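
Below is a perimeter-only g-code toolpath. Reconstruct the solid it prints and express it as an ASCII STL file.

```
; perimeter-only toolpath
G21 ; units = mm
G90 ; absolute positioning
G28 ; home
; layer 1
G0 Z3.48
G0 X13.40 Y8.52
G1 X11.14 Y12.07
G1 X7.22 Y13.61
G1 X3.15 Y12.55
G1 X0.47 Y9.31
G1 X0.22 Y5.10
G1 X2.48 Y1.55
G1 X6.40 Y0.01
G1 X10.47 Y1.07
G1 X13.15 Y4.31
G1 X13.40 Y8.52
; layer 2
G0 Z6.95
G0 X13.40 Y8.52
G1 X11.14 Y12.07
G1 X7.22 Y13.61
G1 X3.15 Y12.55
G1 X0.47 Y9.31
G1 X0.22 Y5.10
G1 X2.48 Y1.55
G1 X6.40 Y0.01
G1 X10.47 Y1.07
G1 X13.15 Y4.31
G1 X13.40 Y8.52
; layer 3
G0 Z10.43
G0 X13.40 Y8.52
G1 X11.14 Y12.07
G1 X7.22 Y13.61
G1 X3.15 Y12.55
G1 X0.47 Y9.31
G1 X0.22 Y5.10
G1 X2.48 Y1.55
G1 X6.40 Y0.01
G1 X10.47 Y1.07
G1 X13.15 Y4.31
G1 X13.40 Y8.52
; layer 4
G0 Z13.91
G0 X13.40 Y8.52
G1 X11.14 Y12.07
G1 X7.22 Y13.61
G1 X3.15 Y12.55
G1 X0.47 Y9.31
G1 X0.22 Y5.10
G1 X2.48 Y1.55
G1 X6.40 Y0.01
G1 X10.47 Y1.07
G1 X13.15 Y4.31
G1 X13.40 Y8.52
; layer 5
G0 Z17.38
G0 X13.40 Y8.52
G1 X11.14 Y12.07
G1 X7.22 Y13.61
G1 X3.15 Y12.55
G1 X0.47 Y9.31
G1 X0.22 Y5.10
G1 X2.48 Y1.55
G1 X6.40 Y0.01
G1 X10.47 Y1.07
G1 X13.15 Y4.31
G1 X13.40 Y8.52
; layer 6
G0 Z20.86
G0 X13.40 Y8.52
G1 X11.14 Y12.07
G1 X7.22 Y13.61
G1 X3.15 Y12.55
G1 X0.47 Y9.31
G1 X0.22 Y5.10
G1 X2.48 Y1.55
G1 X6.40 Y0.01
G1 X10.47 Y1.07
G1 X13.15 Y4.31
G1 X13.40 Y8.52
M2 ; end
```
solid part
  facet normal 0.0000 0.0000 -1.0000
    outer loop
      vertex 7.22 13.61 0.00
      vertex 11.14 12.07 0.00
      vertex 13.40 8.52 0.00
    endloop
  endfacet
  facet normal 0.0000 0.0000 -1.0000
    outer loop
      vertex 3.15 12.55 0.00
      vertex 7.22 13.61 0.00
      vertex 13.40 8.52 0.00
    endloop
  endfacet
  facet normal 0.0000 0.0000 -1.0000
    outer loop
      vertex 0.47 9.31 0.00
      vertex 3.15 12.55 0.00
      vertex 13.40 8.52 0.00
    endloop
  endfacet
  facet normal 0.0000 0.0000 -1.0000
    outer loop
      vertex 0.22 5.10 0.00
      vertex 0.47 9.31 0.00
      vertex 13.40 8.52 0.00
    endloop
  endfacet
  facet normal 0.0000 0.0000 -1.0000
    outer loop
      vertex 2.48 1.55 0.00
      vertex 0.22 5.10 0.00
      vertex 13.40 8.52 0.00
    endloop
  endfacet
  facet normal 0.0000 0.0000 -1.0000
    outer loop
      vertex 6.40 0.01 0.00
      vertex 2.48 1.55 0.00
      vertex 13.40 8.52 0.00
    endloop
  endfacet
  facet normal 0.0000 0.0000 -1.0000
    outer loop
      vertex 10.47 1.07 0.00
      vertex 6.40 0.01 0.00
      vertex 13.40 8.52 0.00
    endloop
  endfacet
  facet normal 0.0000 0.0000 -1.0000
    outer loop
      vertex 13.15 4.31 0.00
      vertex 10.47 1.07 0.00
      vertex 13.40 8.52 0.00
    endloop
  endfacet
  facet normal 0.0000 0.0000 1.0000
    outer loop
      vertex 13.40 8.52 20.86
      vertex 11.14 12.07 20.86
      vertex 7.22 13.61 20.86
    endloop
  endfacet
  facet normal 0.0000 0.0000 1.0000
    outer loop
      vertex 13.40 8.52 20.86
      vertex 7.22 13.61 20.86
      vertex 3.15 12.55 20.86
    endloop
  endfacet
  facet normal 0.0000 0.0000 1.0000
    outer loop
      vertex 13.40 8.52 20.86
      vertex 3.15 12.55 20.86
      vertex 0.47 9.31 20.86
    endloop
  endfacet
  facet normal 0.0000 0.0000 1.0000
    outer loop
      vertex 13.40 8.52 20.86
      vertex 0.47 9.31 20.86
      vertex 0.22 5.10 20.86
    endloop
  endfacet
  facet normal 0.0000 0.0000 1.0000
    outer loop
      vertex 13.40 8.52 20.86
      vertex 0.22 5.10 20.86
      vertex 2.48 1.55 20.86
    endloop
  endfacet
  facet normal 0.0000 0.0000 1.0000
    outer loop
      vertex 13.40 8.52 20.86
      vertex 2.48 1.55 20.86
      vertex 6.40 0.01 20.86
    endloop
  endfacet
  facet normal 0.0000 0.0000 1.0000
    outer loop
      vertex 13.40 8.52 20.86
      vertex 6.40 0.01 20.86
      vertex 10.47 1.07 20.86
    endloop
  endfacet
  facet normal 0.0000 0.0000 1.0000
    outer loop
      vertex 13.40 8.52 20.86
      vertex 10.47 1.07 20.86
      vertex 13.15 4.31 20.86
    endloop
  endfacet
  facet normal 0.8436 0.5370 0.0000
    outer loop
      vertex 13.40 8.52 0.00
      vertex 11.14 12.07 0.00
      vertex 11.14 12.07 20.86
    endloop
  endfacet
  facet normal 0.8436 0.5370 0.0000
    outer loop
      vertex 13.40 8.52 0.00
      vertex 11.14 12.07 20.86
      vertex 13.40 8.52 20.86
    endloop
  endfacet
  facet normal 0.3657 0.9308 0.0000
    outer loop
      vertex 11.14 12.07 0.00
      vertex 7.22 13.61 0.00
      vertex 7.22 13.61 20.86
    endloop
  endfacet
  facet normal 0.3657 0.9308 0.0000
    outer loop
      vertex 11.14 12.07 0.00
      vertex 7.22 13.61 20.86
      vertex 11.14 12.07 20.86
    endloop
  endfacet
  facet normal -0.2520 0.9677 0.0000
    outer loop
      vertex 7.22 13.61 0.00
      vertex 3.15 12.55 0.00
      vertex 3.15 12.55 20.86
    endloop
  endfacet
  facet normal -0.2520 0.9677 0.0000
    outer loop
      vertex 7.22 13.61 0.00
      vertex 3.15 12.55 20.86
      vertex 7.22 13.61 20.86
    endloop
  endfacet
  facet normal -0.7706 0.6374 0.0000
    outer loop
      vertex 3.15 12.55 0.00
      vertex 0.47 9.31 0.00
      vertex 0.47 9.31 20.86
    endloop
  endfacet
  facet normal -0.7706 0.6374 0.0000
    outer loop
      vertex 3.15 12.55 0.00
      vertex 0.47 9.31 20.86
      vertex 3.15 12.55 20.86
    endloop
  endfacet
  facet normal -0.9982 0.0593 0.0000
    outer loop
      vertex 0.47 9.31 0.00
      vertex 0.22 5.10 0.00
      vertex 0.22 5.10 20.86
    endloop
  endfacet
  facet normal -0.9982 0.0593 0.0000
    outer loop
      vertex 0.47 9.31 0.00
      vertex 0.22 5.10 20.86
      vertex 0.47 9.31 20.86
    endloop
  endfacet
  facet normal -0.8436 -0.5370 0.0000
    outer loop
      vertex 0.22 5.10 0.00
      vertex 2.48 1.55 0.00
      vertex 2.48 1.55 20.86
    endloop
  endfacet
  facet normal -0.8436 -0.5370 0.0000
    outer loop
      vertex 0.22 5.10 0.00
      vertex 2.48 1.55 20.86
      vertex 0.22 5.10 20.86
    endloop
  endfacet
  facet normal -0.3657 -0.9308 0.0000
    outer loop
      vertex 2.48 1.55 0.00
      vertex 6.40 0.01 0.00
      vertex 6.40 0.01 20.86
    endloop
  endfacet
  facet normal -0.3657 -0.9308 0.0000
    outer loop
      vertex 2.48 1.55 0.00
      vertex 6.40 0.01 20.86
      vertex 2.48 1.55 20.86
    endloop
  endfacet
  facet normal 0.2520 -0.9677 0.0000
    outer loop
      vertex 6.40 0.01 0.00
      vertex 10.47 1.07 0.00
      vertex 10.47 1.07 20.86
    endloop
  endfacet
  facet normal 0.2520 -0.9677 0.0000
    outer loop
      vertex 6.40 0.01 0.00
      vertex 10.47 1.07 20.86
      vertex 6.40 0.01 20.86
    endloop
  endfacet
  facet normal 0.7706 -0.6374 0.0000
    outer loop
      vertex 10.47 1.07 0.00
      vertex 13.15 4.31 0.00
      vertex 13.15 4.31 20.86
    endloop
  endfacet
  facet normal 0.7706 -0.6374 0.0000
    outer loop
      vertex 10.47 1.07 0.00
      vertex 13.15 4.31 20.86
      vertex 10.47 1.07 20.86
    endloop
  endfacet
  facet normal 0.9982 -0.0593 0.0000
    outer loop
      vertex 13.15 4.31 0.00
      vertex 13.40 8.52 0.00
      vertex 13.40 8.52 20.86
    endloop
  endfacet
  facet normal 0.9982 -0.0593 0.0000
    outer loop
      vertex 13.15 4.31 0.00
      vertex 13.40 8.52 20.86
      vertex 13.15 4.31 20.86
    endloop
  endfacet
endsolid part

The G0 Z moves step by Δz≈3.48 mm. Every layer's G1 loop is the same polygon, so the solid is a straight extrusion of it from z=0 to z≈20.9. Closing with flat bottom and top caps and triangulating gives 36 facets — a regular 10-sided prism (a cylinder approximated with 10 flat sides), circumscribed radius ≈ 6.81 mm, height ≈ 20.9 mm.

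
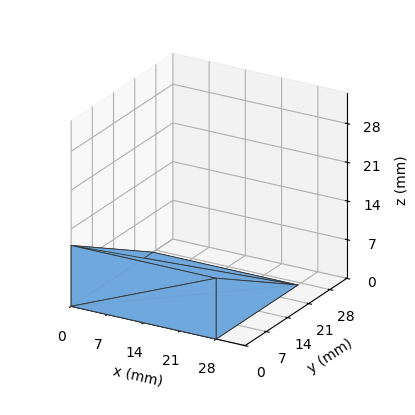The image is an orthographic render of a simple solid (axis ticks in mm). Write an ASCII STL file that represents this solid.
Reading the render: the shape is a wedge (ramp): 28 × 27 mm base, rising to 11 mm along the y=0 edge and sloping linearly to z=0 at y=27 (dimensions read to the nearest mm from the axis ticks). For the STL, each face is triangulated and given an outward normal.

solid part
  facet normal 0.0000 0.0000 -1.0000
    outer loop
      vertex 28.0 27.0 0.0
      vertex 28.0 0.0 0.0
      vertex 0.0 0.0 0.0
    endloop
  endfacet
  facet normal 0.0000 0.0000 -1.0000
    outer loop
      vertex 0.0 27.0 0.0
      vertex 28.0 27.0 0.0
      vertex 0.0 0.0 0.0
    endloop
  endfacet
  facet normal 0.0000 -1.0000 0.0000
    outer loop
      vertex 0.0 0.0 0.0
      vertex 28.0 0.0 0.0
      vertex 28.0 0.0 11.0
    endloop
  endfacet
  facet normal 0.0000 -1.0000 0.0000
    outer loop
      vertex 0.0 0.0 0.0
      vertex 28.0 0.0 11.0
      vertex 0.0 0.0 11.0
    endloop
  endfacet
  facet normal 0.0000 0.3773 0.9261
    outer loop
      vertex 0.0 0.0 11.0
      vertex 28.0 0.0 11.0
      vertex 28.0 27.0 0.0
    endloop
  endfacet
  facet normal 0.0000 0.3773 0.9261
    outer loop
      vertex 0.0 0.0 11.0
      vertex 28.0 27.0 0.0
      vertex 0.0 27.0 0.0
    endloop
  endfacet
  facet normal -1.0000 0.0000 0.0000
    outer loop
      vertex 0.0 0.0 11.0
      vertex 0.0 27.0 0.0
      vertex 0.0 0.0 0.0
    endloop
  endfacet
  facet normal 1.0000 0.0000 0.0000
    outer loop
      vertex 28.0 0.0 0.0
      vertex 28.0 27.0 0.0
      vertex 28.0 0.0 11.0
    endloop
  endfacet
endsolid part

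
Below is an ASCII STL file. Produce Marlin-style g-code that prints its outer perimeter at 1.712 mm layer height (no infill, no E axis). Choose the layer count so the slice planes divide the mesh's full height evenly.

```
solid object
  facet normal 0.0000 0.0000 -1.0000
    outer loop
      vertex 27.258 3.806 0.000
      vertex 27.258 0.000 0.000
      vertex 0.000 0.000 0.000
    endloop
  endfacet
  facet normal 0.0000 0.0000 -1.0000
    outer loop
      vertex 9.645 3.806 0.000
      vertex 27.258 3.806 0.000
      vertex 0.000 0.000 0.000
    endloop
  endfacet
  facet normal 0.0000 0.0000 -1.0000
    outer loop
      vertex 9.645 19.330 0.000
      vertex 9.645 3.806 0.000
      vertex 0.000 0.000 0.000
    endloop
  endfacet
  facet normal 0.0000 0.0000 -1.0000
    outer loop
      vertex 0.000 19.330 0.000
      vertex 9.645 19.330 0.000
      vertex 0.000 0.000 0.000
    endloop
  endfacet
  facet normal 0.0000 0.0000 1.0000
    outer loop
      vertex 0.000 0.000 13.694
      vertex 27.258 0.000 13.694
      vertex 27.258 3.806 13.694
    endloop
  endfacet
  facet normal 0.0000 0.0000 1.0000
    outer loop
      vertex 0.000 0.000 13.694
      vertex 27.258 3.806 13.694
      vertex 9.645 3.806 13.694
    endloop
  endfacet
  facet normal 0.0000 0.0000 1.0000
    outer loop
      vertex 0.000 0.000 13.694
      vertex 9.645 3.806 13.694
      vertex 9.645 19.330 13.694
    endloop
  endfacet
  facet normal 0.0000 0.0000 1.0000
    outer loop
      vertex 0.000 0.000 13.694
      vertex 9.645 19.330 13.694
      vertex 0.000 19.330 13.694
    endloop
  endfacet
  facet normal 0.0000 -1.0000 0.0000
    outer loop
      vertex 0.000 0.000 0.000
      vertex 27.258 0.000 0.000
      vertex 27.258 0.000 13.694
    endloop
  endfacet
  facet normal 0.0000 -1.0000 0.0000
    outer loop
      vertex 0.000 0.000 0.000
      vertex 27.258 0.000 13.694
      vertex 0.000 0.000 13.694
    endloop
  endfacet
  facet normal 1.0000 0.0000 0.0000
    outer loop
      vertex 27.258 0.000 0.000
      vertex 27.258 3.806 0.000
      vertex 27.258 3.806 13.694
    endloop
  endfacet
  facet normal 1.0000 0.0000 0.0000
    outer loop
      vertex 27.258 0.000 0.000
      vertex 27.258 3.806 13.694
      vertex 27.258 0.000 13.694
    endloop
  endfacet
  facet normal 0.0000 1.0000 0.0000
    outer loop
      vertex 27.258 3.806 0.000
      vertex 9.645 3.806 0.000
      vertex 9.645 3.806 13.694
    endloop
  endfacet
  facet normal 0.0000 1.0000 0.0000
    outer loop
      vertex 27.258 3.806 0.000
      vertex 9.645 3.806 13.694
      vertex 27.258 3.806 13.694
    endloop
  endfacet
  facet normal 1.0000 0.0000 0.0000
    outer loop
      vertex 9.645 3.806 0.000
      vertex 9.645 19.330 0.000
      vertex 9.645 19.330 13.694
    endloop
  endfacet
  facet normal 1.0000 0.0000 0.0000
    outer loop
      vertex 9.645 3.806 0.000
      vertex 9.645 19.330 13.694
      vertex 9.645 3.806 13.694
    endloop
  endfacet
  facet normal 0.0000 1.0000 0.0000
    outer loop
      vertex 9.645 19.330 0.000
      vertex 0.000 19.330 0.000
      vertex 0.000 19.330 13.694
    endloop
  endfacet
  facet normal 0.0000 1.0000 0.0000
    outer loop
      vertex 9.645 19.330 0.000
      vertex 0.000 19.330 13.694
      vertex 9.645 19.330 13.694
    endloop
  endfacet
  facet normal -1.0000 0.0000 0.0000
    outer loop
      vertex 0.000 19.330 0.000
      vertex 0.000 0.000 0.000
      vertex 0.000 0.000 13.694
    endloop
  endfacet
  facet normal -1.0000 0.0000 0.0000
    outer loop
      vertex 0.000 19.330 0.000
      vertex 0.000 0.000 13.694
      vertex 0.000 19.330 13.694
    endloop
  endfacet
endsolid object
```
; perimeter-only toolpath
G21 ; units = mm
G90 ; absolute positioning
G28 ; home
; layer 1
G0 Z1.712
G0 X0.000 Y0.000
G1 X27.258 Y0.000
G1 X27.258 Y3.806
G1 X9.645 Y3.806
G1 X9.645 Y19.330
G1 X0.000 Y19.330
G1 X0.000 Y0.000
; layer 2
G0 Z3.424
G0 X0.000 Y0.000
G1 X27.258 Y0.000
G1 X27.258 Y3.806
G1 X9.645 Y3.806
G1 X9.645 Y19.330
G1 X0.000 Y19.330
G1 X0.000 Y0.000
; layer 3
G0 Z5.135
G0 X0.000 Y0.000
G1 X27.258 Y0.000
G1 X27.258 Y3.806
G1 X9.645 Y3.806
G1 X9.645 Y19.330
G1 X0.000 Y19.330
G1 X0.000 Y0.000
; layer 4
G0 Z6.847
G0 X0.000 Y0.000
G1 X27.258 Y0.000
G1 X27.258 Y3.806
G1 X9.645 Y3.806
G1 X9.645 Y19.330
G1 X0.000 Y19.330
G1 X0.000 Y0.000
; layer 5
G0 Z8.559
G0 X0.000 Y0.000
G1 X27.258 Y0.000
G1 X27.258 Y3.806
G1 X9.645 Y3.806
G1 X9.645 Y19.330
G1 X0.000 Y19.330
G1 X0.000 Y0.000
; layer 6
G0 Z10.271
G0 X0.000 Y0.000
G1 X27.258 Y0.000
G1 X27.258 Y3.806
G1 X9.645 Y3.806
G1 X9.645 Y19.330
G1 X0.000 Y19.330
G1 X0.000 Y0.000
; layer 7
G0 Z11.982
G0 X0.000 Y0.000
G1 X27.258 Y0.000
G1 X27.258 Y3.806
G1 X9.645 Y3.806
G1 X9.645 Y19.330
G1 X0.000 Y19.330
G1 X0.000 Y0.000
; layer 8
G0 Z13.694
G0 X0.000 Y0.000
G1 X27.258 Y0.000
G1 X27.258 Y3.806
G1 X9.645 Y3.806
G1 X9.645 Y19.330
G1 X0.000 Y19.330
G1 X0.000 Y0.000
M2 ; end

The solid is an L-shaped prism: outer 27.3 × 19.3 mm, arm thicknesses ≈ 3.81 mm (horizontal) and 9.64 mm (vertical), extruded 13.7 mm in z. Slicing at Δz = 1.712 mm — 8 equal slices spanning the solid's height, so layer i sits at z = i·h/8 — gives 8 non-empty perimeters. Each is a 6-segment closed polygon; G0 lifts to the layer z and rapids to the start vertex, then G1 traces the edges.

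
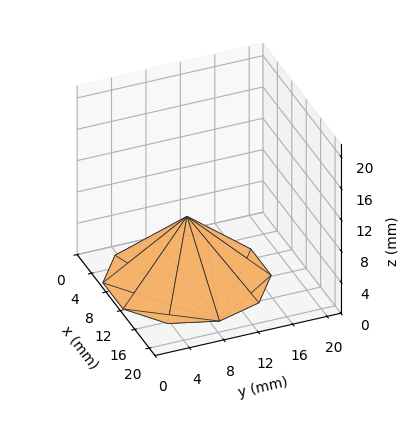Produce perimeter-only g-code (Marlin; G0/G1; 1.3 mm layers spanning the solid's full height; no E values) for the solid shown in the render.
Reading the render: the shape is a regular 10-sided pyramid, base circumscribed radius ≈ 9 mm, apex at z ≈ 8 mm (dimensions read to the nearest mm from the axis ticks). For the g-code, the solid's height is divided into equal slices at the stated Δz and each level perimeter traced with G1 moves after a G0 lift.

; perimeter-only toolpath
G21 ; units = mm
G90 ; absolute positioning
G28 ; home
; layer 1
G0 Z1.3
G0 X16.5 Y9.0
G1 X15.1 Y13.4
G1 X11.3 Y16.2
G1 X6.7 Y16.2
G1 X2.9 Y13.4
G1 X1.5 Y9.0
G1 X2.9 Y4.6
G1 X6.7 Y1.8
G1 X11.3 Y1.8
G1 X15.1 Y4.6
G1 X16.5 Y9.0
; layer 2
G0 Z2.7
G0 X15.0 Y9.0
G1 X13.9 Y12.5
G1 X10.9 Y14.7
G1 X7.1 Y14.7
G1 X4.1 Y12.5
G1 X3.0 Y9.0
G1 X4.1 Y5.5
G1 X7.1 Y3.3
G1 X10.9 Y3.3
G1 X13.9 Y5.5
G1 X15.0 Y9.0
; layer 3
G0 Z4.0
G0 X13.5 Y9.0
G1 X12.7 Y11.7
G1 X10.4 Y13.3
G1 X7.6 Y13.3
G1 X5.3 Y11.7
G1 X4.5 Y9.0
G1 X5.3 Y6.3
G1 X7.6 Y4.7
G1 X10.4 Y4.7
G1 X12.7 Y6.3
G1 X13.5 Y9.0
; layer 4
G0 Z5.3
G0 X12.0 Y9.0
G1 X11.4 Y10.8
G1 X9.9 Y11.9
G1 X8.1 Y11.9
G1 X6.6 Y10.8
G1 X6.0 Y9.0
G1 X6.6 Y7.2
G1 X8.1 Y6.1
G1 X9.9 Y6.1
G1 X11.4 Y7.2
G1 X12.0 Y9.0
; layer 5
G0 Z6.7
G0 X10.5 Y9.0
G1 X10.2 Y9.9
G1 X9.5 Y10.4
G1 X8.5 Y10.4
G1 X7.8 Y9.9
G1 X7.5 Y9.0
G1 X7.8 Y8.1
G1 X8.5 Y7.6
G1 X9.5 Y7.6
G1 X10.2 Y8.1
G1 X10.5 Y9.0
M2 ; end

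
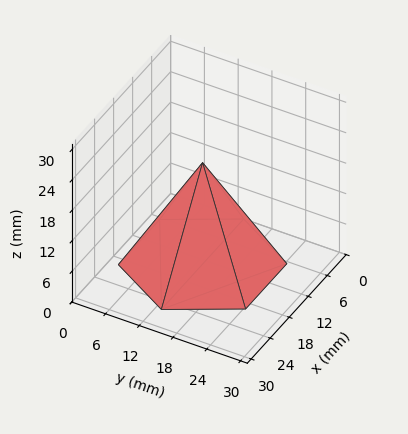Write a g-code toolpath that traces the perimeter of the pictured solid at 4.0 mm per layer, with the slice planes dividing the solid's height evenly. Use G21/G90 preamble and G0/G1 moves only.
Reading the render: the shape is a regular 6-sided pyramid, base circumscribed radius ≈ 13 mm, apex at z ≈ 20 mm (dimensions read to the nearest mm from the axis ticks). For the g-code, the solid's height is divided into equal slices at the stated Δz and each level perimeter traced with G1 moves after a G0 lift.

; perimeter-only toolpath
G21 ; units = mm
G90 ; absolute positioning
G28 ; home
; layer 1
G0 Z4.0
G0 X23.4 Y13.0
G1 X18.2 Y22.0
G1 X7.8 Y22.0
G1 X2.6 Y13.0
G1 X7.8 Y4.0
G1 X18.2 Y4.0
G1 X23.4 Y13.0
; layer 2
G0 Z8.0
G0 X20.8 Y13.0
G1 X16.9 Y19.8
G1 X9.1 Y19.8
G1 X5.2 Y13.0
G1 X9.1 Y6.2
G1 X16.9 Y6.2
G1 X20.8 Y13.0
; layer 3
G0 Z12.0
G0 X18.2 Y13.0
G1 X15.6 Y17.5
G1 X10.4 Y17.5
G1 X7.8 Y13.0
G1 X10.4 Y8.5
G1 X15.6 Y8.5
G1 X18.2 Y13.0
; layer 4
G0 Z16.0
G0 X15.6 Y13.0
G1 X14.3 Y15.3
G1 X11.7 Y15.3
G1 X10.4 Y13.0
G1 X11.7 Y10.7
G1 X14.3 Y10.7
G1 X15.6 Y13.0
M2 ; end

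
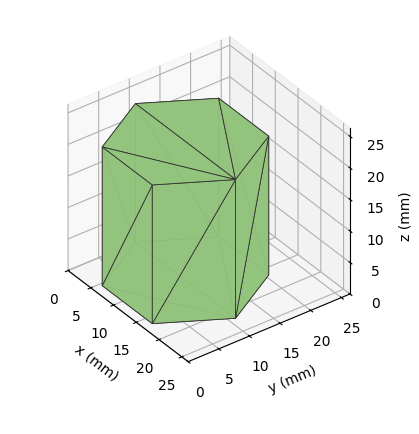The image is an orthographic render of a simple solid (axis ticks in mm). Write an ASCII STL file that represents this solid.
Reading the render: the shape is a regular 6-sided prism (a cylinder approximated with 6 flat sides), circumscribed radius ≈ 11 mm, height ≈ 22 mm (dimensions read to the nearest mm from the axis ticks). For the STL, each face is triangulated and given an outward normal.

solid part
  facet normal 0.0000 0.0000 -1.0000
    outer loop
      vertex 5.5 20.5 0.0
      vertex 16.5 20.5 0.0
      vertex 22.0 11.0 0.0
    endloop
  endfacet
  facet normal 0.0000 0.0000 -1.0000
    outer loop
      vertex 0.0 11.0 0.0
      vertex 5.5 20.5 0.0
      vertex 22.0 11.0 0.0
    endloop
  endfacet
  facet normal 0.0000 0.0000 -1.0000
    outer loop
      vertex 5.5 1.5 0.0
      vertex 0.0 11.0 0.0
      vertex 22.0 11.0 0.0
    endloop
  endfacet
  facet normal 0.0000 0.0000 -1.0000
    outer loop
      vertex 16.5 1.5 0.0
      vertex 5.5 1.5 0.0
      vertex 22.0 11.0 0.0
    endloop
  endfacet
  facet normal 0.0000 0.0000 1.0000
    outer loop
      vertex 22.0 11.0 22.0
      vertex 16.5 20.5 22.0
      vertex 5.5 20.5 22.0
    endloop
  endfacet
  facet normal 0.0000 0.0000 1.0000
    outer loop
      vertex 22.0 11.0 22.0
      vertex 5.5 20.5 22.0
      vertex 0.0 11.0 22.0
    endloop
  endfacet
  facet normal 0.0000 0.0000 1.0000
    outer loop
      vertex 22.0 11.0 22.0
      vertex 0.0 11.0 22.0
      vertex 5.5 1.5 22.0
    endloop
  endfacet
  facet normal 0.0000 0.0000 1.0000
    outer loop
      vertex 22.0 11.0 22.0
      vertex 5.5 1.5 22.0
      vertex 16.5 1.5 22.0
    endloop
  endfacet
  facet normal 0.8654 0.5010 0.0000
    outer loop
      vertex 22.0 11.0 0.0
      vertex 16.5 20.5 0.0
      vertex 16.5 20.5 22.0
    endloop
  endfacet
  facet normal 0.8654 0.5010 0.0000
    outer loop
      vertex 22.0 11.0 0.0
      vertex 16.5 20.5 22.0
      vertex 22.0 11.0 22.0
    endloop
  endfacet
  facet normal 0.0000 1.0000 0.0000
    outer loop
      vertex 16.5 20.5 0.0
      vertex 5.5 20.5 0.0
      vertex 5.5 20.5 22.0
    endloop
  endfacet
  facet normal 0.0000 1.0000 0.0000
    outer loop
      vertex 16.5 20.5 0.0
      vertex 5.5 20.5 22.0
      vertex 16.5 20.5 22.0
    endloop
  endfacet
  facet normal -0.8654 0.5010 0.0000
    outer loop
      vertex 5.5 20.5 0.0
      vertex 0.0 11.0 0.0
      vertex 0.0 11.0 22.0
    endloop
  endfacet
  facet normal -0.8654 0.5010 0.0000
    outer loop
      vertex 5.5 20.5 0.0
      vertex 0.0 11.0 22.0
      vertex 5.5 20.5 22.0
    endloop
  endfacet
  facet normal -0.8654 -0.5010 0.0000
    outer loop
      vertex 0.0 11.0 0.0
      vertex 5.5 1.5 0.0
      vertex 5.5 1.5 22.0
    endloop
  endfacet
  facet normal -0.8654 -0.5010 0.0000
    outer loop
      vertex 0.0 11.0 0.0
      vertex 5.5 1.5 22.0
      vertex 0.0 11.0 22.0
    endloop
  endfacet
  facet normal 0.0000 -1.0000 0.0000
    outer loop
      vertex 5.5 1.5 0.0
      vertex 16.5 1.5 0.0
      vertex 16.5 1.5 22.0
    endloop
  endfacet
  facet normal 0.0000 -1.0000 0.0000
    outer loop
      vertex 5.5 1.5 0.0
      vertex 16.5 1.5 22.0
      vertex 5.5 1.5 22.0
    endloop
  endfacet
  facet normal 0.8654 -0.5010 0.0000
    outer loop
      vertex 16.5 1.5 0.0
      vertex 22.0 11.0 0.0
      vertex 22.0 11.0 22.0
    endloop
  endfacet
  facet normal 0.8654 -0.5010 0.0000
    outer loop
      vertex 16.5 1.5 0.0
      vertex 22.0 11.0 22.0
      vertex 16.5 1.5 22.0
    endloop
  endfacet
endsolid part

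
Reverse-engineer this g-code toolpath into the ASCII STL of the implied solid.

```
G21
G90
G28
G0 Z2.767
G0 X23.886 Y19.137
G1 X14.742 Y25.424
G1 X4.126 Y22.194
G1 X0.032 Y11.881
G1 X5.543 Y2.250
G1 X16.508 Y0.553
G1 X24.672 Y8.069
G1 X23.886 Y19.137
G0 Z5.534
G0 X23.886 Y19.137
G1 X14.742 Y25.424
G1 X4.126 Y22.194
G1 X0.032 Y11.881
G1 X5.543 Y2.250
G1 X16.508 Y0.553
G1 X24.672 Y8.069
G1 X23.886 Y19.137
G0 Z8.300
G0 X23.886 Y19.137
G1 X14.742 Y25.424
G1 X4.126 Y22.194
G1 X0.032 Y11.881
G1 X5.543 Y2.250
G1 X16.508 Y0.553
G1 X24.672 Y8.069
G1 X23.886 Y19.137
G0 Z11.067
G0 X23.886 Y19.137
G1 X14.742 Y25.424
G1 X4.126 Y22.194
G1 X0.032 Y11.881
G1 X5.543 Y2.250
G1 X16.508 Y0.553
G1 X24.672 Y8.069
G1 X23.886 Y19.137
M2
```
solid part
  facet normal 0.0000 0.0000 -1.0000
    outer loop
      vertex 4.126 22.194 0.000
      vertex 14.742 25.424 0.000
      vertex 23.886 19.137 0.000
    endloop
  endfacet
  facet normal 0.0000 0.0000 -1.0000
    outer loop
      vertex 0.032 11.881 0.000
      vertex 4.126 22.194 0.000
      vertex 23.886 19.137 0.000
    endloop
  endfacet
  facet normal 0.0000 0.0000 -1.0000
    outer loop
      vertex 5.543 2.250 0.000
      vertex 0.032 11.881 0.000
      vertex 23.886 19.137 0.000
    endloop
  endfacet
  facet normal 0.0000 0.0000 -1.0000
    outer loop
      vertex 16.508 0.553 0.000
      vertex 5.543 2.250 0.000
      vertex 23.886 19.137 0.000
    endloop
  endfacet
  facet normal 0.0000 0.0000 -1.0000
    outer loop
      vertex 24.672 8.069 0.000
      vertex 16.508 0.553 0.000
      vertex 23.886 19.137 0.000
    endloop
  endfacet
  facet normal 0.0000 0.0000 1.0000
    outer loop
      vertex 23.886 19.137 11.067
      vertex 14.742 25.424 11.067
      vertex 4.126 22.194 11.067
    endloop
  endfacet
  facet normal 0.0000 0.0000 1.0000
    outer loop
      vertex 23.886 19.137 11.067
      vertex 4.126 22.194 11.067
      vertex 0.032 11.881 11.067
    endloop
  endfacet
  facet normal 0.0000 0.0000 1.0000
    outer loop
      vertex 23.886 19.137 11.067
      vertex 0.032 11.881 11.067
      vertex 5.543 2.250 11.067
    endloop
  endfacet
  facet normal 0.0000 0.0000 1.0000
    outer loop
      vertex 23.886 19.137 11.067
      vertex 5.543 2.250 11.067
      vertex 16.508 0.553 11.067
    endloop
  endfacet
  facet normal 0.0000 0.0000 1.0000
    outer loop
      vertex 23.886 19.137 11.067
      vertex 16.508 0.553 11.067
      vertex 24.672 8.069 11.067
    endloop
  endfacet
  facet normal 0.5666 0.8240 0.0000
    outer loop
      vertex 23.886 19.137 0.000
      vertex 14.742 25.424 0.000
      vertex 14.742 25.424 11.067
    endloop
  endfacet
  facet normal 0.5666 0.8240 0.0000
    outer loop
      vertex 23.886 19.137 0.000
      vertex 14.742 25.424 11.067
      vertex 23.886 19.137 11.067
    endloop
  endfacet
  facet normal -0.2911 0.9567 0.0000
    outer loop
      vertex 14.742 25.424 0.000
      vertex 4.126 22.194 0.000
      vertex 4.126 22.194 11.067
    endloop
  endfacet
  facet normal -0.2911 0.9567 0.0000
    outer loop
      vertex 14.742 25.424 0.000
      vertex 4.126 22.194 11.067
      vertex 14.742 25.424 11.067
    endloop
  endfacet
  facet normal -0.9294 0.3690 0.0000
    outer loop
      vertex 4.126 22.194 0.000
      vertex 0.032 11.881 0.000
      vertex 0.032 11.881 11.067
    endloop
  endfacet
  facet normal -0.9294 0.3690 0.0000
    outer loop
      vertex 4.126 22.194 0.000
      vertex 0.032 11.881 11.067
      vertex 4.126 22.194 11.067
    endloop
  endfacet
  facet normal -0.8679 -0.4967 0.0000
    outer loop
      vertex 0.032 11.881 0.000
      vertex 5.543 2.250 0.000
      vertex 5.543 2.250 11.067
    endloop
  endfacet
  facet normal -0.8679 -0.4967 0.0000
    outer loop
      vertex 0.032 11.881 0.000
      vertex 5.543 2.250 11.067
      vertex 0.032 11.881 11.067
    endloop
  endfacet
  facet normal -0.1529 -0.9882 0.0000
    outer loop
      vertex 5.543 2.250 0.000
      vertex 16.508 0.553 0.000
      vertex 16.508 0.553 11.067
    endloop
  endfacet
  facet normal -0.1529 -0.9882 0.0000
    outer loop
      vertex 5.543 2.250 0.000
      vertex 16.508 0.553 11.067
      vertex 5.543 2.250 11.067
    endloop
  endfacet
  facet normal 0.6773 -0.7357 0.0000
    outer loop
      vertex 16.508 0.553 0.000
      vertex 24.672 8.069 0.000
      vertex 24.672 8.069 11.067
    endloop
  endfacet
  facet normal 0.6773 -0.7357 0.0000
    outer loop
      vertex 16.508 0.553 0.000
      vertex 24.672 8.069 11.067
      vertex 16.508 0.553 11.067
    endloop
  endfacet
  facet normal 0.9975 0.0708 0.0000
    outer loop
      vertex 24.672 8.069 0.000
      vertex 23.886 19.137 0.000
      vertex 23.886 19.137 11.067
    endloop
  endfacet
  facet normal 0.9975 0.0708 0.0000
    outer loop
      vertex 24.672 8.069 0.000
      vertex 23.886 19.137 11.067
      vertex 24.672 8.069 11.067
    endloop
  endfacet
endsolid part

The G0 Z moves step by Δz≈2.767 mm. Every layer's G1 loop is the same polygon, so the solid is a straight extrusion of it from z=0 to z≈11.1. Closing with flat bottom and top caps and triangulating gives 24 facets — a regular 7-sided prism (a cylinder approximated with 7 flat sides), circumscribed radius ≈ 12.8 mm, height ≈ 11.1 mm.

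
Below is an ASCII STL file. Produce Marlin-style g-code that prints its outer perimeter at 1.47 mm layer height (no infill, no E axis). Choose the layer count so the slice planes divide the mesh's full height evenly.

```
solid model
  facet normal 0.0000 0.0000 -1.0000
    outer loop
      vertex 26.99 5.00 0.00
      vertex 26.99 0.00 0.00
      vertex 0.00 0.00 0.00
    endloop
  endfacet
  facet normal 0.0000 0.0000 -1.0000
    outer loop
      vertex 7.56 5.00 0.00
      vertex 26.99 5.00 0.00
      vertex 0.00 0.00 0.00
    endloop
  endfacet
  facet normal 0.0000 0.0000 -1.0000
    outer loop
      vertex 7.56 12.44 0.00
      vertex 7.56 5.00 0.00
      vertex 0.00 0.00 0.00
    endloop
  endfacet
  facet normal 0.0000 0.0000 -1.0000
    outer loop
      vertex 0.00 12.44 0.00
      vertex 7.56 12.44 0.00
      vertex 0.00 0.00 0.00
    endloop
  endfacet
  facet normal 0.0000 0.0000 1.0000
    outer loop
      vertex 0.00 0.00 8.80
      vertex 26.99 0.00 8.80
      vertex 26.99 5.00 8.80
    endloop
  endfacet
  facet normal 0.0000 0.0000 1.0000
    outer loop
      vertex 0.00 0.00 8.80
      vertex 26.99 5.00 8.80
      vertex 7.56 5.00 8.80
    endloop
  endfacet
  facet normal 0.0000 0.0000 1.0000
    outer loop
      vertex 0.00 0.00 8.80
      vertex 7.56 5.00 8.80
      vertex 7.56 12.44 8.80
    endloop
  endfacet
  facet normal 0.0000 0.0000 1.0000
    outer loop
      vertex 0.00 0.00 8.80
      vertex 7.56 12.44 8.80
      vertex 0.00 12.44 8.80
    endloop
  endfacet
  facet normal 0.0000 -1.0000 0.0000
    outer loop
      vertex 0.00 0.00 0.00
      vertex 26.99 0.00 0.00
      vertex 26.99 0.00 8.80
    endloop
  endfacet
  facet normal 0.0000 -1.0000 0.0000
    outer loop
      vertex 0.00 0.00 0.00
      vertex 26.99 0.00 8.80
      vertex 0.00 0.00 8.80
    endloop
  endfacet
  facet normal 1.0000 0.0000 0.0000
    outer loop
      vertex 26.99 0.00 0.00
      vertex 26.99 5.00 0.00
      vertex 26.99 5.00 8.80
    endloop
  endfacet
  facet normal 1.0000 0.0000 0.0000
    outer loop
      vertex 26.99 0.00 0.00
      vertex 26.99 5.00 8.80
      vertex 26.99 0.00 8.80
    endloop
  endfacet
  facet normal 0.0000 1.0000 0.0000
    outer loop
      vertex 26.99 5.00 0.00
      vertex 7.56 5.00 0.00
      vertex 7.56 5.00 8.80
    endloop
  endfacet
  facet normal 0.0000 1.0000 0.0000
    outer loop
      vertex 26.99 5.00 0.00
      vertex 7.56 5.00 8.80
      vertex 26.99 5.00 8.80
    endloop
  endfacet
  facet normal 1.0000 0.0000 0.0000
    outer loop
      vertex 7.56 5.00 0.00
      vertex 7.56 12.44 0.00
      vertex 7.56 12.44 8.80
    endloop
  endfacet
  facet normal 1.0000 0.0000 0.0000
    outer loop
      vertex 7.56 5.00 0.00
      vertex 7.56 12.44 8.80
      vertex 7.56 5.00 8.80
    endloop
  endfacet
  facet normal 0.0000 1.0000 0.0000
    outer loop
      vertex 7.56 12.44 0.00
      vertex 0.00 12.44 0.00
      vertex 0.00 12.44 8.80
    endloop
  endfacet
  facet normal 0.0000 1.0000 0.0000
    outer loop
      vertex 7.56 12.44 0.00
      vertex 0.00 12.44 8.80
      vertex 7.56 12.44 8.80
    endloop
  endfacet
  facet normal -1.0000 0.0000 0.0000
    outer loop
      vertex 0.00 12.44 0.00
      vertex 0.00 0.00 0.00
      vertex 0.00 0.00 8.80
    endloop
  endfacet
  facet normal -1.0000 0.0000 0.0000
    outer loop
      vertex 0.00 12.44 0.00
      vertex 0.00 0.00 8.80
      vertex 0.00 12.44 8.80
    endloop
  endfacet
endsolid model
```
; perimeter-only toolpath
G21 ; units = mm
G90 ; absolute positioning
G28 ; home
; layer 1
G0 Z1.47
G0 X0.00 Y0.00
G1 X26.99 Y0.00
G1 X26.99 Y5.00
G1 X7.56 Y5.00
G1 X7.56 Y12.44
G1 X0.00 Y12.44
G1 X0.00 Y0.00
; layer 2
G0 Z2.93
G0 X0.00 Y0.00
G1 X26.99 Y0.00
G1 X26.99 Y5.00
G1 X7.56 Y5.00
G1 X7.56 Y12.44
G1 X0.00 Y12.44
G1 X0.00 Y0.00
; layer 3
G0 Z4.40
G0 X0.00 Y0.00
G1 X26.99 Y0.00
G1 X26.99 Y5.00
G1 X7.56 Y5.00
G1 X7.56 Y12.44
G1 X0.00 Y12.44
G1 X0.00 Y0.00
; layer 4
G0 Z5.87
G0 X0.00 Y0.00
G1 X26.99 Y0.00
G1 X26.99 Y5.00
G1 X7.56 Y5.00
G1 X7.56 Y12.44
G1 X0.00 Y12.44
G1 X0.00 Y0.00
; layer 5
G0 Z7.33
G0 X0.00 Y0.00
G1 X26.99 Y0.00
G1 X26.99 Y5.00
G1 X7.56 Y5.00
G1 X7.56 Y12.44
G1 X0.00 Y12.44
G1 X0.00 Y0.00
; layer 6
G0 Z8.80
G0 X0.00 Y0.00
G1 X26.99 Y0.00
G1 X26.99 Y5.00
G1 X7.56 Y5.00
G1 X7.56 Y12.44
G1 X0.00 Y12.44
G1 X0.00 Y0.00
M2 ; end

The solid is an L-shaped prism: outer 27 × 12.4 mm, arm thicknesses ≈ 5 mm (horizontal) and 7.56 mm (vertical), extruded 8.8 mm in z. Slicing at Δz = 1.47 mm — 6 equal slices spanning the solid's height, so layer i sits at z = i·h/6 — gives 6 non-empty perimeters. Each is a 6-segment closed polygon; G0 lifts to the layer z and rapids to the start vertex, then G1 traces the edges.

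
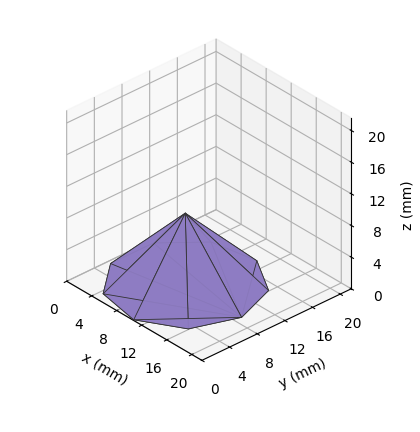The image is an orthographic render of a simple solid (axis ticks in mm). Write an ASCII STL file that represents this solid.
Reading the render: the shape is a regular 9-sided pyramid, base circumscribed radius ≈ 9 mm, apex at z ≈ 9 mm (dimensions read to the nearest mm from the axis ticks). For the STL, each face is triangulated and given an outward normal.

solid part
  facet normal 0.0000 0.0000 -1.0000
    outer loop
      vertex 10.6 17.9 0.0
      vertex 15.9 14.8 0.0
      vertex 18.0 9.0 0.0
    endloop
  endfacet
  facet normal 0.0000 0.0000 -1.0000
    outer loop
      vertex 4.5 16.8 0.0
      vertex 10.6 17.9 0.0
      vertex 18.0 9.0 0.0
    endloop
  endfacet
  facet normal 0.0000 0.0000 -1.0000
    outer loop
      vertex 0.5 12.1 0.0
      vertex 4.5 16.8 0.0
      vertex 18.0 9.0 0.0
    endloop
  endfacet
  facet normal 0.0000 0.0000 -1.0000
    outer loop
      vertex 0.5 5.9 0.0
      vertex 0.5 12.1 0.0
      vertex 18.0 9.0 0.0
    endloop
  endfacet
  facet normal 0.0000 0.0000 -1.0000
    outer loop
      vertex 4.5 1.2 0.0
      vertex 0.5 5.9 0.0
      vertex 18.0 9.0 0.0
    endloop
  endfacet
  facet normal 0.0000 0.0000 -1.0000
    outer loop
      vertex 10.6 0.1 0.0
      vertex 4.5 1.2 0.0
      vertex 18.0 9.0 0.0
    endloop
  endfacet
  facet normal 0.0000 0.0000 -1.0000
    outer loop
      vertex 15.9 3.2 0.0
      vertex 10.6 0.1 0.0
      vertex 18.0 9.0 0.0
    endloop
  endfacet
  facet normal 0.6850 0.2480 0.6850
    outer loop
      vertex 18.0 9.0 0.0
      vertex 15.9 14.8 0.0
      vertex 9.0 9.0 9.0
    endloop
  endfacet
  facet normal 0.3673 0.6279 0.6862
    outer loop
      vertex 15.9 14.8 0.0
      vertex 10.6 17.9 0.0
      vertex 9.0 9.0 9.0
    endloop
  endfacet
  facet normal -0.1292 0.7165 0.6855
    outer loop
      vertex 10.6 17.9 0.0
      vertex 4.5 16.8 0.0
      vertex 9.0 9.0 9.0
    endloop
  endfacet
  facet normal -0.5542 0.4717 0.6859
    outer loop
      vertex 4.5 16.8 0.0
      vertex 0.5 12.1 0.0
      vertex 9.0 9.0 9.0
    endloop
  endfacet
  facet normal -0.7270 0.0000 0.6866
    outer loop
      vertex 0.5 12.1 0.0
      vertex 0.5 5.9 0.0
      vertex 9.0 9.0 9.0
    endloop
  endfacet
  facet normal -0.5542 -0.4717 0.6859
    outer loop
      vertex 0.5 5.9 0.0
      vertex 4.5 1.2 0.0
      vertex 9.0 9.0 9.0
    endloop
  endfacet
  facet normal -0.1292 -0.7165 0.6855
    outer loop
      vertex 4.5 1.2 0.0
      vertex 10.6 0.1 0.0
      vertex 9.0 9.0 9.0
    endloop
  endfacet
  facet normal 0.3673 -0.6279 0.6862
    outer loop
      vertex 10.6 0.1 0.0
      vertex 15.9 3.2 0.0
      vertex 9.0 9.0 9.0
    endloop
  endfacet
  facet normal 0.6850 -0.2480 0.6850
    outer loop
      vertex 15.9 3.2 0.0
      vertex 18.0 9.0 0.0
      vertex 9.0 9.0 9.0
    endloop
  endfacet
endsolid part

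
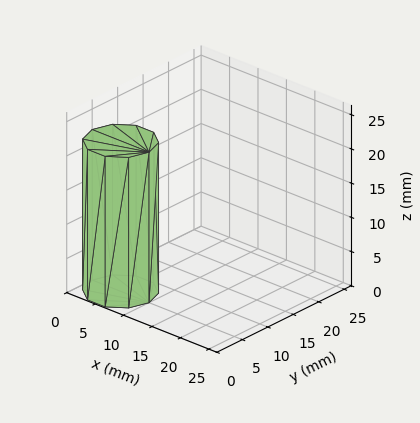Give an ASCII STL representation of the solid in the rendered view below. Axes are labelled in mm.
Reading the render: the shape is a regular 10-sided prism (a cylinder approximated with 10 flat sides), circumscribed radius ≈ 5 mm, height ≈ 22 mm (dimensions read to the nearest mm from the axis ticks). For the STL, each face is triangulated and given an outward normal.

solid part
  facet normal 0.0000 0.0000 -1.0000
    outer loop
      vertex 6.55 9.76 0.00
      vertex 9.05 7.94 0.00
      vertex 10.00 5.00 0.00
    endloop
  endfacet
  facet normal 0.0000 0.0000 -1.0000
    outer loop
      vertex 3.45 9.76 0.00
      vertex 6.55 9.76 0.00
      vertex 10.00 5.00 0.00
    endloop
  endfacet
  facet normal 0.0000 0.0000 -1.0000
    outer loop
      vertex 0.95 7.94 0.00
      vertex 3.45 9.76 0.00
      vertex 10.00 5.00 0.00
    endloop
  endfacet
  facet normal 0.0000 0.0000 -1.0000
    outer loop
      vertex 0.00 5.00 0.00
      vertex 0.95 7.94 0.00
      vertex 10.00 5.00 0.00
    endloop
  endfacet
  facet normal 0.0000 0.0000 -1.0000
    outer loop
      vertex 0.95 2.06 0.00
      vertex 0.00 5.00 0.00
      vertex 10.00 5.00 0.00
    endloop
  endfacet
  facet normal 0.0000 0.0000 -1.0000
    outer loop
      vertex 3.45 0.24 0.00
      vertex 0.95 2.06 0.00
      vertex 10.00 5.00 0.00
    endloop
  endfacet
  facet normal 0.0000 0.0000 -1.0000
    outer loop
      vertex 6.55 0.24 0.00
      vertex 3.45 0.24 0.00
      vertex 10.00 5.00 0.00
    endloop
  endfacet
  facet normal 0.0000 0.0000 -1.0000
    outer loop
      vertex 9.05 2.06 0.00
      vertex 6.55 0.24 0.00
      vertex 10.00 5.00 0.00
    endloop
  endfacet
  facet normal 0.0000 0.0000 1.0000
    outer loop
      vertex 10.00 5.00 22.00
      vertex 9.05 7.94 22.00
      vertex 6.55 9.76 22.00
    endloop
  endfacet
  facet normal 0.0000 0.0000 1.0000
    outer loop
      vertex 10.00 5.00 22.00
      vertex 6.55 9.76 22.00
      vertex 3.45 9.76 22.00
    endloop
  endfacet
  facet normal 0.0000 0.0000 1.0000
    outer loop
      vertex 10.00 5.00 22.00
      vertex 3.45 9.76 22.00
      vertex 0.95 7.94 22.00
    endloop
  endfacet
  facet normal 0.0000 0.0000 1.0000
    outer loop
      vertex 10.00 5.00 22.00
      vertex 0.95 7.94 22.00
      vertex 0.00 5.00 22.00
    endloop
  endfacet
  facet normal 0.0000 0.0000 1.0000
    outer loop
      vertex 10.00 5.00 22.00
      vertex 0.00 5.00 22.00
      vertex 0.95 2.06 22.00
    endloop
  endfacet
  facet normal 0.0000 0.0000 1.0000
    outer loop
      vertex 10.00 5.00 22.00
      vertex 0.95 2.06 22.00
      vertex 3.45 0.24 22.00
    endloop
  endfacet
  facet normal 0.0000 0.0000 1.0000
    outer loop
      vertex 10.00 5.00 22.00
      vertex 3.45 0.24 22.00
      vertex 6.55 0.24 22.00
    endloop
  endfacet
  facet normal 0.0000 0.0000 1.0000
    outer loop
      vertex 10.00 5.00 22.00
      vertex 6.55 0.24 22.00
      vertex 9.05 2.06 22.00
    endloop
  endfacet
  facet normal 0.9516 0.3075 0.0000
    outer loop
      vertex 10.00 5.00 0.00
      vertex 9.05 7.94 0.00
      vertex 9.05 7.94 22.00
    endloop
  endfacet
  facet normal 0.9516 0.3075 0.0000
    outer loop
      vertex 10.00 5.00 0.00
      vertex 9.05 7.94 22.00
      vertex 10.00 5.00 22.00
    endloop
  endfacet
  facet normal 0.5886 0.8085 0.0000
    outer loop
      vertex 9.05 7.94 0.00
      vertex 6.55 9.76 0.00
      vertex 6.55 9.76 22.00
    endloop
  endfacet
  facet normal 0.5886 0.8085 0.0000
    outer loop
      vertex 9.05 7.94 0.00
      vertex 6.55 9.76 22.00
      vertex 9.05 7.94 22.00
    endloop
  endfacet
  facet normal 0.0000 1.0000 0.0000
    outer loop
      vertex 6.55 9.76 0.00
      vertex 3.45 9.76 0.00
      vertex 3.45 9.76 22.00
    endloop
  endfacet
  facet normal 0.0000 1.0000 0.0000
    outer loop
      vertex 6.55 9.76 0.00
      vertex 3.45 9.76 22.00
      vertex 6.55 9.76 22.00
    endloop
  endfacet
  facet normal -0.5886 0.8085 0.0000
    outer loop
      vertex 3.45 9.76 0.00
      vertex 0.95 7.94 0.00
      vertex 0.95 7.94 22.00
    endloop
  endfacet
  facet normal -0.5886 0.8085 0.0000
    outer loop
      vertex 3.45 9.76 0.00
      vertex 0.95 7.94 22.00
      vertex 3.45 9.76 22.00
    endloop
  endfacet
  facet normal -0.9516 0.3075 0.0000
    outer loop
      vertex 0.95 7.94 0.00
      vertex 0.00 5.00 0.00
      vertex 0.00 5.00 22.00
    endloop
  endfacet
  facet normal -0.9516 0.3075 0.0000
    outer loop
      vertex 0.95 7.94 0.00
      vertex 0.00 5.00 22.00
      vertex 0.95 7.94 22.00
    endloop
  endfacet
  facet normal -0.9516 -0.3075 0.0000
    outer loop
      vertex 0.00 5.00 0.00
      vertex 0.95 2.06 0.00
      vertex 0.95 2.06 22.00
    endloop
  endfacet
  facet normal -0.9516 -0.3075 0.0000
    outer loop
      vertex 0.00 5.00 0.00
      vertex 0.95 2.06 22.00
      vertex 0.00 5.00 22.00
    endloop
  endfacet
  facet normal -0.5886 -0.8085 0.0000
    outer loop
      vertex 0.95 2.06 0.00
      vertex 3.45 0.24 0.00
      vertex 3.45 0.24 22.00
    endloop
  endfacet
  facet normal -0.5886 -0.8085 0.0000
    outer loop
      vertex 0.95 2.06 0.00
      vertex 3.45 0.24 22.00
      vertex 0.95 2.06 22.00
    endloop
  endfacet
  facet normal 0.0000 -1.0000 0.0000
    outer loop
      vertex 3.45 0.24 0.00
      vertex 6.55 0.24 0.00
      vertex 6.55 0.24 22.00
    endloop
  endfacet
  facet normal 0.0000 -1.0000 0.0000
    outer loop
      vertex 3.45 0.24 0.00
      vertex 6.55 0.24 22.00
      vertex 3.45 0.24 22.00
    endloop
  endfacet
  facet normal 0.5886 -0.8085 0.0000
    outer loop
      vertex 6.55 0.24 0.00
      vertex 9.05 2.06 0.00
      vertex 9.05 2.06 22.00
    endloop
  endfacet
  facet normal 0.5886 -0.8085 0.0000
    outer loop
      vertex 6.55 0.24 0.00
      vertex 9.05 2.06 22.00
      vertex 6.55 0.24 22.00
    endloop
  endfacet
  facet normal 0.9516 -0.3075 0.0000
    outer loop
      vertex 9.05 2.06 0.00
      vertex 10.00 5.00 0.00
      vertex 10.00 5.00 22.00
    endloop
  endfacet
  facet normal 0.9516 -0.3075 0.0000
    outer loop
      vertex 9.05 2.06 0.00
      vertex 10.00 5.00 22.00
      vertex 9.05 2.06 22.00
    endloop
  endfacet
endsolid part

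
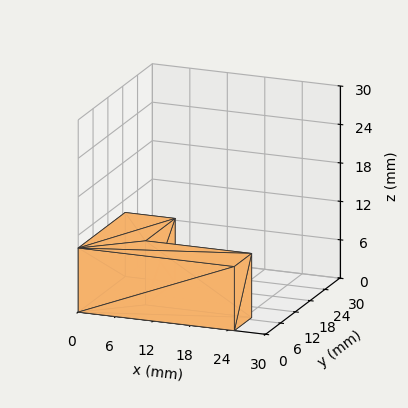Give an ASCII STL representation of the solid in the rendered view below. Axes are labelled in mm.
Reading the render: the shape is an L-shaped prism: outer 25 × 19 mm, arm thicknesses ≈ 7 mm (horizontal) and 8 mm (vertical), extruded 10 mm in z (dimensions read to the nearest mm from the axis ticks). For the STL, each face is triangulated and given an outward normal.

solid part
  facet normal 0.0000 0.0000 -1.0000
    outer loop
      vertex 25.00 7.00 0.00
      vertex 25.00 0.00 0.00
      vertex 0.00 0.00 0.00
    endloop
  endfacet
  facet normal 0.0000 0.0000 -1.0000
    outer loop
      vertex 8.00 7.00 0.00
      vertex 25.00 7.00 0.00
      vertex 0.00 0.00 0.00
    endloop
  endfacet
  facet normal 0.0000 0.0000 -1.0000
    outer loop
      vertex 8.00 19.00 0.00
      vertex 8.00 7.00 0.00
      vertex 0.00 0.00 0.00
    endloop
  endfacet
  facet normal 0.0000 0.0000 -1.0000
    outer loop
      vertex 0.00 19.00 0.00
      vertex 8.00 19.00 0.00
      vertex 0.00 0.00 0.00
    endloop
  endfacet
  facet normal 0.0000 0.0000 1.0000
    outer loop
      vertex 0.00 0.00 10.00
      vertex 25.00 0.00 10.00
      vertex 25.00 7.00 10.00
    endloop
  endfacet
  facet normal 0.0000 0.0000 1.0000
    outer loop
      vertex 0.00 0.00 10.00
      vertex 25.00 7.00 10.00
      vertex 8.00 7.00 10.00
    endloop
  endfacet
  facet normal 0.0000 0.0000 1.0000
    outer loop
      vertex 0.00 0.00 10.00
      vertex 8.00 7.00 10.00
      vertex 8.00 19.00 10.00
    endloop
  endfacet
  facet normal 0.0000 0.0000 1.0000
    outer loop
      vertex 0.00 0.00 10.00
      vertex 8.00 19.00 10.00
      vertex 0.00 19.00 10.00
    endloop
  endfacet
  facet normal 0.0000 -1.0000 0.0000
    outer loop
      vertex 0.00 0.00 0.00
      vertex 25.00 0.00 0.00
      vertex 25.00 0.00 10.00
    endloop
  endfacet
  facet normal 0.0000 -1.0000 0.0000
    outer loop
      vertex 0.00 0.00 0.00
      vertex 25.00 0.00 10.00
      vertex 0.00 0.00 10.00
    endloop
  endfacet
  facet normal 1.0000 0.0000 0.0000
    outer loop
      vertex 25.00 0.00 0.00
      vertex 25.00 7.00 0.00
      vertex 25.00 7.00 10.00
    endloop
  endfacet
  facet normal 1.0000 0.0000 0.0000
    outer loop
      vertex 25.00 0.00 0.00
      vertex 25.00 7.00 10.00
      vertex 25.00 0.00 10.00
    endloop
  endfacet
  facet normal 0.0000 1.0000 0.0000
    outer loop
      vertex 25.00 7.00 0.00
      vertex 8.00 7.00 0.00
      vertex 8.00 7.00 10.00
    endloop
  endfacet
  facet normal 0.0000 1.0000 0.0000
    outer loop
      vertex 25.00 7.00 0.00
      vertex 8.00 7.00 10.00
      vertex 25.00 7.00 10.00
    endloop
  endfacet
  facet normal 1.0000 0.0000 0.0000
    outer loop
      vertex 8.00 7.00 0.00
      vertex 8.00 19.00 0.00
      vertex 8.00 19.00 10.00
    endloop
  endfacet
  facet normal 1.0000 0.0000 0.0000
    outer loop
      vertex 8.00 7.00 0.00
      vertex 8.00 19.00 10.00
      vertex 8.00 7.00 10.00
    endloop
  endfacet
  facet normal 0.0000 1.0000 0.0000
    outer loop
      vertex 8.00 19.00 0.00
      vertex 0.00 19.00 0.00
      vertex 0.00 19.00 10.00
    endloop
  endfacet
  facet normal 0.0000 1.0000 0.0000
    outer loop
      vertex 8.00 19.00 0.00
      vertex 0.00 19.00 10.00
      vertex 8.00 19.00 10.00
    endloop
  endfacet
  facet normal -1.0000 0.0000 0.0000
    outer loop
      vertex 0.00 19.00 0.00
      vertex 0.00 0.00 0.00
      vertex 0.00 0.00 10.00
    endloop
  endfacet
  facet normal -1.0000 0.0000 0.0000
    outer loop
      vertex 0.00 19.00 0.00
      vertex 0.00 0.00 10.00
      vertex 0.00 19.00 10.00
    endloop
  endfacet
endsolid part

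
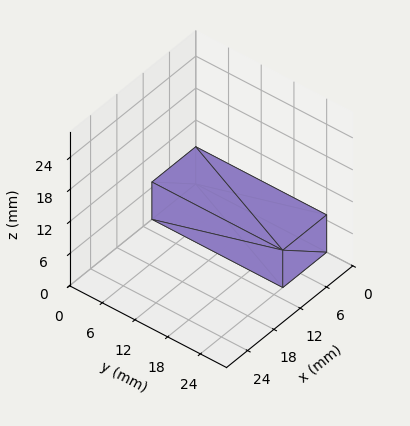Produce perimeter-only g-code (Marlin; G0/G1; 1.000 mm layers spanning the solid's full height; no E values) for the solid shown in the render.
Reading the render: the shape is a rectangular box, roughly 10 × 24 mm footprint and 7 mm tall (dimensions read to the nearest mm from the axis ticks). For the g-code, the solid's height is divided into equal slices at the stated Δz and each level perimeter traced with G1 moves after a G0 lift.

; perimeter-only toolpath
G21 ; units = mm
G90 ; absolute positioning
G28 ; home
; layer 1
G0 Z1.000
G0 X0.000 Y0.000
G1 X10.000 Y0.000
G1 X10.000 Y24.000
G1 X0.000 Y24.000
G1 X0.000 Y0.000
; layer 2
G0 Z2.000
G0 X0.000 Y0.000
G1 X10.000 Y0.000
G1 X10.000 Y24.000
G1 X0.000 Y24.000
G1 X0.000 Y0.000
; layer 3
G0 Z3.000
G0 X0.000 Y0.000
G1 X10.000 Y0.000
G1 X10.000 Y24.000
G1 X0.000 Y24.000
G1 X0.000 Y0.000
; layer 4
G0 Z4.000
G0 X0.000 Y0.000
G1 X10.000 Y0.000
G1 X10.000 Y24.000
G1 X0.000 Y24.000
G1 X0.000 Y0.000
; layer 5
G0 Z5.000
G0 X0.000 Y0.000
G1 X10.000 Y0.000
G1 X10.000 Y24.000
G1 X0.000 Y24.000
G1 X0.000 Y0.000
; layer 6
G0 Z6.000
G0 X0.000 Y0.000
G1 X10.000 Y0.000
G1 X10.000 Y24.000
G1 X0.000 Y24.000
G1 X0.000 Y0.000
; layer 7
G0 Z7.000
G0 X0.000 Y0.000
G1 X10.000 Y0.000
G1 X10.000 Y24.000
G1 X0.000 Y24.000
G1 X0.000 Y0.000
M2 ; end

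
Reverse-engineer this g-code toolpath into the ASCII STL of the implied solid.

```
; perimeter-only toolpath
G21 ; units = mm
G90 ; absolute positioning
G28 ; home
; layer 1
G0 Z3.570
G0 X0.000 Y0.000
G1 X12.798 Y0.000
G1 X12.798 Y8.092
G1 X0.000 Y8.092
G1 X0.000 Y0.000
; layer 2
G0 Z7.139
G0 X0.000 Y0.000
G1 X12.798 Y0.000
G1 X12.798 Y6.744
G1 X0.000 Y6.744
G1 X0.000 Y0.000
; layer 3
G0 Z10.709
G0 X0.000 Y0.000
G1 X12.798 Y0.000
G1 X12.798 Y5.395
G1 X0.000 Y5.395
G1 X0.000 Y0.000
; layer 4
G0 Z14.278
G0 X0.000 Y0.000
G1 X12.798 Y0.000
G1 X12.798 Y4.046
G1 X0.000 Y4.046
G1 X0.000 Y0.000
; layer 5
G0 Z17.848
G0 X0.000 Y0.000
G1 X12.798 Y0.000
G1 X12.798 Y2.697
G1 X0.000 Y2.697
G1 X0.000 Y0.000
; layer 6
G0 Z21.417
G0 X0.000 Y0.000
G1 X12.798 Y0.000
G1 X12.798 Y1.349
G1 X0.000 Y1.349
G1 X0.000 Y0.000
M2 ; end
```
solid part
  facet normal 0.0000 0.0000 -1.0000
    outer loop
      vertex 12.798 9.441 0.000
      vertex 12.798 0.000 0.000
      vertex 0.000 0.000 0.000
    endloop
  endfacet
  facet normal 0.0000 0.0000 -1.0000
    outer loop
      vertex 0.000 9.441 0.000
      vertex 12.798 9.441 0.000
      vertex 0.000 0.000 0.000
    endloop
  endfacet
  facet normal 0.0000 -1.0000 0.0000
    outer loop
      vertex 0.000 0.000 0.000
      vertex 12.798 0.000 0.000
      vertex 12.798 0.000 24.987
    endloop
  endfacet
  facet normal 0.0000 -1.0000 0.0000
    outer loop
      vertex 0.000 0.000 0.000
      vertex 12.798 0.000 24.987
      vertex 0.000 0.000 24.987
    endloop
  endfacet
  facet normal 0.0000 0.9355 0.3534
    outer loop
      vertex 0.000 0.000 24.987
      vertex 12.798 0.000 24.987
      vertex 12.798 9.441 0.000
    endloop
  endfacet
  facet normal 0.0000 0.9355 0.3534
    outer loop
      vertex 0.000 0.000 24.987
      vertex 12.798 9.441 0.000
      vertex 0.000 9.441 0.000
    endloop
  endfacet
  facet normal -1.0000 0.0000 0.0000
    outer loop
      vertex 0.000 0.000 24.987
      vertex 0.000 9.441 0.000
      vertex 0.000 0.000 0.000
    endloop
  endfacet
  facet normal 1.0000 0.0000 0.0000
    outer loop
      vertex 12.798 0.000 0.000
      vertex 12.798 9.441 0.000
      vertex 12.798 0.000 24.987
    endloop
  endfacet
endsolid part

The G0 Z moves step by Δz≈3.570 mm. The G1 loops shrink linearly with z, so the solid tapers from its base footprint up to z≈25. Closing with a flat bottom cap and the tapered top and triangulating gives 8 facets — a wedge (ramp): 12.8 × 9.44 mm base, rising to 25 mm along the y=0 edge and sloping linearly to z=0 at y=9.44.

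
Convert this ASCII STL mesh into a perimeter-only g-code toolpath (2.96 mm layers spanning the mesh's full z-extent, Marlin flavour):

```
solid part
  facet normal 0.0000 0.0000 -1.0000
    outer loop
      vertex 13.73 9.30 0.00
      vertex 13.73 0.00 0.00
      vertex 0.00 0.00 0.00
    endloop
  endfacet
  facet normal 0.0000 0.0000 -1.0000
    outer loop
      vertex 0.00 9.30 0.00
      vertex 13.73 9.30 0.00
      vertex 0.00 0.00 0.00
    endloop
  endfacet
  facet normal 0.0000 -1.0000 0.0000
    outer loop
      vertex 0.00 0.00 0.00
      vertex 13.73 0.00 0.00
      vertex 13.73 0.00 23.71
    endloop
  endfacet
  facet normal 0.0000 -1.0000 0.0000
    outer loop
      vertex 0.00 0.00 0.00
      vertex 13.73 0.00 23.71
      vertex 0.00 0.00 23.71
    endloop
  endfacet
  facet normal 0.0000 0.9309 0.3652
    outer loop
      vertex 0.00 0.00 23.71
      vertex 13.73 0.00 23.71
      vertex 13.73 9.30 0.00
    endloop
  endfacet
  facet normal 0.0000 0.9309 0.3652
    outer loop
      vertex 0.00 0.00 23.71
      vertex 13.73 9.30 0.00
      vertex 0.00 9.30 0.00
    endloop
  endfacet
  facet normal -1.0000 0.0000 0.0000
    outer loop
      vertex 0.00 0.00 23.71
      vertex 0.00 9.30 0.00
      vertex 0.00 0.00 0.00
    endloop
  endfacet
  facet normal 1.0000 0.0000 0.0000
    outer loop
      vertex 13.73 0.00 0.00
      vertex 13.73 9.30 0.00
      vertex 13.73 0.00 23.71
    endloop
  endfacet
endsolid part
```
; perimeter-only toolpath
G21 ; units = mm
G90 ; absolute positioning
G28 ; home
; layer 1
G0 Z2.96
G0 X0.00 Y0.00
G1 X13.73 Y0.00
G1 X13.73 Y8.14
G1 X0.00 Y8.14
G1 X0.00 Y0.00
; layer 2
G0 Z5.93
G0 X0.00 Y0.00
G1 X13.73 Y0.00
G1 X13.73 Y6.98
G1 X0.00 Y6.98
G1 X0.00 Y0.00
; layer 3
G0 Z8.89
G0 X0.00 Y0.00
G1 X13.73 Y0.00
G1 X13.73 Y5.81
G1 X0.00 Y5.81
G1 X0.00 Y0.00
; layer 4
G0 Z11.86
G0 X0.00 Y0.00
G1 X13.73 Y0.00
G1 X13.73 Y4.65
G1 X0.00 Y4.65
G1 X0.00 Y0.00
; layer 5
G0 Z14.82
G0 X0.00 Y0.00
G1 X13.73 Y0.00
G1 X13.73 Y3.49
G1 X0.00 Y3.49
G1 X0.00 Y0.00
; layer 6
G0 Z17.78
G0 X0.00 Y0.00
G1 X13.73 Y0.00
G1 X13.73 Y2.33
G1 X0.00 Y2.33
G1 X0.00 Y0.00
; layer 7
G0 Z20.75
G0 X0.00 Y0.00
G1 X13.73 Y0.00
G1 X13.73 Y1.16
G1 X0.00 Y1.16
G1 X0.00 Y0.00
M2 ; end

The solid is a wedge (ramp): 13.7 × 9.3 mm base, rising to 23.7 mm along the y=0 edge and sloping linearly to z=0 at y=9.3. Slicing at Δz = 2.96 mm — 8 equal slices spanning the solid's height, so layer i sits at z = i·h/8 — gives 7 non-empty perimeters. Each is a 4-segment closed polygon; G0 lifts to the layer z and rapids to the start vertex, then G1 traces the edges. The cross-section shrinks linearly with z (the slice at the apex is degenerate and omitted).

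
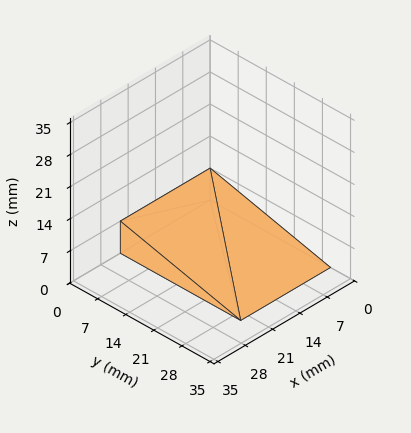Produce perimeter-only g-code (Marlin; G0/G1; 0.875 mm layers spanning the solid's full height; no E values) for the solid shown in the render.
Reading the render: the shape is a wedge (ramp): 23 × 30 mm base, rising to 7 mm along the y=0 edge and sloping linearly to z=0 at y=30 (dimensions read to the nearest mm from the axis ticks). For the g-code, the solid's height is divided into equal slices at the stated Δz and each level perimeter traced with G1 moves after a G0 lift.

; perimeter-only toolpath
G21 ; units = mm
G90 ; absolute positioning
G28 ; home
; layer 1
G0 Z0.875
G0 X0.000 Y0.000
G1 X23.000 Y0.000
G1 X23.000 Y26.250
G1 X0.000 Y26.250
G1 X0.000 Y0.000
; layer 2
G0 Z1.750
G0 X0.000 Y0.000
G1 X23.000 Y0.000
G1 X23.000 Y22.500
G1 X0.000 Y22.500
G1 X0.000 Y0.000
; layer 3
G0 Z2.625
G0 X0.000 Y0.000
G1 X23.000 Y0.000
G1 X23.000 Y18.750
G1 X0.000 Y18.750
G1 X0.000 Y0.000
; layer 4
G0 Z3.500
G0 X0.000 Y0.000
G1 X23.000 Y0.000
G1 X23.000 Y15.000
G1 X0.000 Y15.000
G1 X0.000 Y0.000
; layer 5
G0 Z4.375
G0 X0.000 Y0.000
G1 X23.000 Y0.000
G1 X23.000 Y11.250
G1 X0.000 Y11.250
G1 X0.000 Y0.000
; layer 6
G0 Z5.250
G0 X0.000 Y0.000
G1 X23.000 Y0.000
G1 X23.000 Y7.500
G1 X0.000 Y7.500
G1 X0.000 Y0.000
; layer 7
G0 Z6.125
G0 X0.000 Y0.000
G1 X23.000 Y0.000
G1 X23.000 Y3.750
G1 X0.000 Y3.750
G1 X0.000 Y0.000
M2 ; end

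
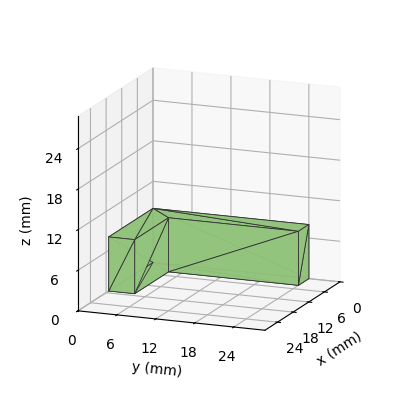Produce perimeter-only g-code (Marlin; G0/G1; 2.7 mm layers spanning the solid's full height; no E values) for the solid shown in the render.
Reading the render: the shape is an L-shaped prism: outer 17 × 24 mm, arm thicknesses ≈ 4 mm (horizontal) and 4 mm (vertical), extruded 8 mm in z (dimensions read to the nearest mm from the axis ticks). For the g-code, the solid's height is divided into equal slices at the stated Δz and each level perimeter traced with G1 moves after a G0 lift.

; perimeter-only toolpath
G21 ; units = mm
G90 ; absolute positioning
G28 ; home
; layer 1
G0 Z2.7
G0 X0.0 Y0.0
G1 X17.0 Y0.0
G1 X17.0 Y4.0
G1 X4.0 Y4.0
G1 X4.0 Y24.0
G1 X0.0 Y24.0
G1 X0.0 Y0.0
; layer 2
G0 Z5.3
G0 X0.0 Y0.0
G1 X17.0 Y0.0
G1 X17.0 Y4.0
G1 X4.0 Y4.0
G1 X4.0 Y24.0
G1 X0.0 Y24.0
G1 X0.0 Y0.0
; layer 3
G0 Z8.0
G0 X0.0 Y0.0
G1 X17.0 Y0.0
G1 X17.0 Y4.0
G1 X4.0 Y4.0
G1 X4.0 Y24.0
G1 X0.0 Y24.0
G1 X0.0 Y0.0
M2 ; end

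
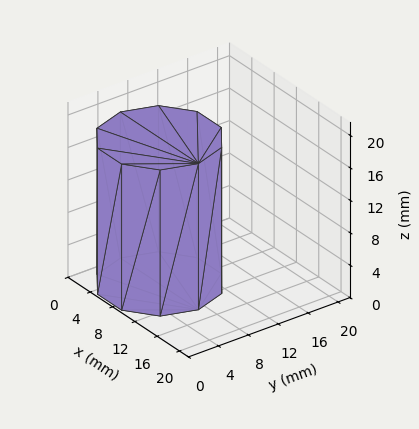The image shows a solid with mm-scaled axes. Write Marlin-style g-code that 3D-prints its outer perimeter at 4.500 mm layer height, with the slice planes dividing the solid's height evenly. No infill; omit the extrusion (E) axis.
Reading the render: the shape is a regular 10-sided prism (a cylinder approximated with 10 flat sides), circumscribed radius ≈ 7 mm, height ≈ 18 mm (dimensions read to the nearest mm from the axis ticks). For the g-code, the solid's height is divided into equal slices at the stated Δz and each level perimeter traced with G1 moves after a G0 lift.

; perimeter-only toolpath
G21 ; units = mm
G90 ; absolute positioning
G28 ; home
; layer 1
G0 Z4.500
G0 X14.000 Y7.000
G1 X12.663 Y11.114
G1 X9.163 Y13.657
G1 X4.837 Y13.657
G1 X1.337 Y11.114
G1 X0.000 Y7.000
G1 X1.337 Y2.886
G1 X4.837 Y0.343
G1 X9.163 Y0.343
G1 X12.663 Y2.886
G1 X14.000 Y7.000
; layer 2
G0 Z9.000
G0 X14.000 Y7.000
G1 X12.663 Y11.114
G1 X9.163 Y13.657
G1 X4.837 Y13.657
G1 X1.337 Y11.114
G1 X0.000 Y7.000
G1 X1.337 Y2.886
G1 X4.837 Y0.343
G1 X9.163 Y0.343
G1 X12.663 Y2.886
G1 X14.000 Y7.000
; layer 3
G0 Z13.500
G0 X14.000 Y7.000
G1 X12.663 Y11.114
G1 X9.163 Y13.657
G1 X4.837 Y13.657
G1 X1.337 Y11.114
G1 X0.000 Y7.000
G1 X1.337 Y2.886
G1 X4.837 Y0.343
G1 X9.163 Y0.343
G1 X12.663 Y2.886
G1 X14.000 Y7.000
; layer 4
G0 Z18.000
G0 X14.000 Y7.000
G1 X12.663 Y11.114
G1 X9.163 Y13.657
G1 X4.837 Y13.657
G1 X1.337 Y11.114
G1 X0.000 Y7.000
G1 X1.337 Y2.886
G1 X4.837 Y0.343
G1 X9.163 Y0.343
G1 X12.663 Y2.886
G1 X14.000 Y7.000
M2 ; end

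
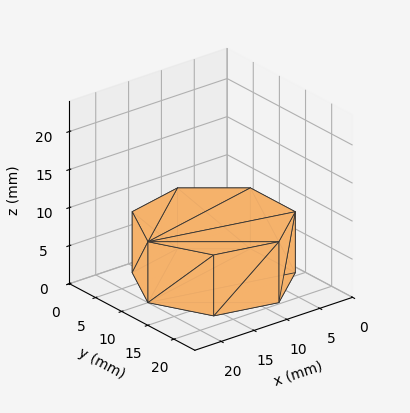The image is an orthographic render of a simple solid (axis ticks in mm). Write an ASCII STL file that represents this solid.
Reading the render: the shape is a regular 7-sided prism (a cylinder approximated with 7 flat sides), circumscribed radius ≈ 10 mm, height ≈ 8 mm (dimensions read to the nearest mm from the axis ticks). For the STL, each face is triangulated and given an outward normal.

solid part
  facet normal 0.0000 0.0000 -1.0000
    outer loop
      vertex 7.8 19.7 0.0
      vertex 16.2 17.8 0.0
      vertex 20.0 10.0 0.0
    endloop
  endfacet
  facet normal 0.0000 0.0000 -1.0000
    outer loop
      vertex 1.0 14.3 0.0
      vertex 7.8 19.7 0.0
      vertex 20.0 10.0 0.0
    endloop
  endfacet
  facet normal 0.0000 0.0000 -1.0000
    outer loop
      vertex 1.0 5.7 0.0
      vertex 1.0 14.3 0.0
      vertex 20.0 10.0 0.0
    endloop
  endfacet
  facet normal 0.0000 0.0000 -1.0000
    outer loop
      vertex 7.8 0.3 0.0
      vertex 1.0 5.7 0.0
      vertex 20.0 10.0 0.0
    endloop
  endfacet
  facet normal 0.0000 0.0000 -1.0000
    outer loop
      vertex 16.2 2.2 0.0
      vertex 7.8 0.3 0.0
      vertex 20.0 10.0 0.0
    endloop
  endfacet
  facet normal 0.0000 0.0000 1.0000
    outer loop
      vertex 20.0 10.0 8.0
      vertex 16.2 17.8 8.0
      vertex 7.8 19.7 8.0
    endloop
  endfacet
  facet normal 0.0000 0.0000 1.0000
    outer loop
      vertex 20.0 10.0 8.0
      vertex 7.8 19.7 8.0
      vertex 1.0 14.3 8.0
    endloop
  endfacet
  facet normal 0.0000 0.0000 1.0000
    outer loop
      vertex 20.0 10.0 8.0
      vertex 1.0 14.3 8.0
      vertex 1.0 5.7 8.0
    endloop
  endfacet
  facet normal 0.0000 0.0000 1.0000
    outer loop
      vertex 20.0 10.0 8.0
      vertex 1.0 5.7 8.0
      vertex 7.8 0.3 8.0
    endloop
  endfacet
  facet normal 0.0000 0.0000 1.0000
    outer loop
      vertex 20.0 10.0 8.0
      vertex 7.8 0.3 8.0
      vertex 16.2 2.2 8.0
    endloop
  endfacet
  facet normal 0.8990 0.4380 0.0000
    outer loop
      vertex 20.0 10.0 0.0
      vertex 16.2 17.8 0.0
      vertex 16.2 17.8 8.0
    endloop
  endfacet
  facet normal 0.8990 0.4380 0.0000
    outer loop
      vertex 20.0 10.0 0.0
      vertex 16.2 17.8 8.0
      vertex 20.0 10.0 8.0
    endloop
  endfacet
  facet normal 0.2206 0.9754 0.0000
    outer loop
      vertex 16.2 17.8 0.0
      vertex 7.8 19.7 0.0
      vertex 7.8 19.7 8.0
    endloop
  endfacet
  facet normal 0.2206 0.9754 0.0000
    outer loop
      vertex 16.2 17.8 0.0
      vertex 7.8 19.7 8.0
      vertex 16.2 17.8 8.0
    endloop
  endfacet
  facet normal -0.6219 0.7831 0.0000
    outer loop
      vertex 7.8 19.7 0.0
      vertex 1.0 14.3 0.0
      vertex 1.0 14.3 8.0
    endloop
  endfacet
  facet normal -0.6219 0.7831 0.0000
    outer loop
      vertex 7.8 19.7 0.0
      vertex 1.0 14.3 8.0
      vertex 7.8 19.7 8.0
    endloop
  endfacet
  facet normal -1.0000 0.0000 0.0000
    outer loop
      vertex 1.0 14.3 0.0
      vertex 1.0 5.7 0.0
      vertex 1.0 5.7 8.0
    endloop
  endfacet
  facet normal -1.0000 0.0000 0.0000
    outer loop
      vertex 1.0 14.3 0.0
      vertex 1.0 5.7 8.0
      vertex 1.0 14.3 8.0
    endloop
  endfacet
  facet normal -0.6219 -0.7831 0.0000
    outer loop
      vertex 1.0 5.7 0.0
      vertex 7.8 0.3 0.0
      vertex 7.8 0.3 8.0
    endloop
  endfacet
  facet normal -0.6219 -0.7831 0.0000
    outer loop
      vertex 1.0 5.7 0.0
      vertex 7.8 0.3 8.0
      vertex 1.0 5.7 8.0
    endloop
  endfacet
  facet normal 0.2206 -0.9754 0.0000
    outer loop
      vertex 7.8 0.3 0.0
      vertex 16.2 2.2 0.0
      vertex 16.2 2.2 8.0
    endloop
  endfacet
  facet normal 0.2206 -0.9754 0.0000
    outer loop
      vertex 7.8 0.3 0.0
      vertex 16.2 2.2 8.0
      vertex 7.8 0.3 8.0
    endloop
  endfacet
  facet normal 0.8990 -0.4380 0.0000
    outer loop
      vertex 16.2 2.2 0.0
      vertex 20.0 10.0 0.0
      vertex 20.0 10.0 8.0
    endloop
  endfacet
  facet normal 0.8990 -0.4380 0.0000
    outer loop
      vertex 16.2 2.2 0.0
      vertex 20.0 10.0 8.0
      vertex 16.2 2.2 8.0
    endloop
  endfacet
endsolid part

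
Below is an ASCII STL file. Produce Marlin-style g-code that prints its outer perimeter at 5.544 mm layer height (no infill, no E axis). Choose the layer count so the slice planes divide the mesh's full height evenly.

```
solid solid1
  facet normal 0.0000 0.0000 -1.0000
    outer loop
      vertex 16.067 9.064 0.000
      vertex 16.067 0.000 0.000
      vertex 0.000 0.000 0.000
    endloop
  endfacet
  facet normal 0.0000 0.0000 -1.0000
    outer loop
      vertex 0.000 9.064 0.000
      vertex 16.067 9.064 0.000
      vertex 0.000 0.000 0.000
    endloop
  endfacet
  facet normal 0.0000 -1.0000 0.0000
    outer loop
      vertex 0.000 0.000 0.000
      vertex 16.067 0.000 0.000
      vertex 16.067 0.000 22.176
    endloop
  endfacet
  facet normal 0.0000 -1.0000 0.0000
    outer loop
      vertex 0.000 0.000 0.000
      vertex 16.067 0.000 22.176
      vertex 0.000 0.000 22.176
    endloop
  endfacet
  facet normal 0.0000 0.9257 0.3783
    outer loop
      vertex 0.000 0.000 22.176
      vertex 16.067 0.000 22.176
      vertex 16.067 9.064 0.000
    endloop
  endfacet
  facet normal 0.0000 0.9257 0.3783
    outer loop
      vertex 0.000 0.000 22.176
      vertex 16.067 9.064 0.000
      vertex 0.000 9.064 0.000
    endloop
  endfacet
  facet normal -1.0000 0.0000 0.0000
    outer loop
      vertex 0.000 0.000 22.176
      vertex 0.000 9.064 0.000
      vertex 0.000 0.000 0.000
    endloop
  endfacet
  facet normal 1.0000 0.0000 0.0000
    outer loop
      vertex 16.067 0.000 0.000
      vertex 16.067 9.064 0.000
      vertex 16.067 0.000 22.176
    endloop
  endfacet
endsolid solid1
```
; perimeter-only toolpath
G21 ; units = mm
G90 ; absolute positioning
G28 ; home
; layer 1
G0 Z5.544
G0 X0.000 Y0.000
G1 X16.067 Y0.000
G1 X16.067 Y6.798
G1 X0.000 Y6.798
G1 X0.000 Y0.000
; layer 2
G0 Z11.088
G0 X0.000 Y0.000
G1 X16.067 Y0.000
G1 X16.067 Y4.532
G1 X0.000 Y4.532
G1 X0.000 Y0.000
; layer 3
G0 Z16.632
G0 X0.000 Y0.000
G1 X16.067 Y0.000
G1 X16.067 Y2.266
G1 X0.000 Y2.266
G1 X0.000 Y0.000
M2 ; end

The solid is a wedge (ramp): 16.1 × 9.06 mm base, rising to 22.2 mm along the y=0 edge and sloping linearly to z=0 at y=9.06. Slicing at Δz = 5.544 mm — 4 equal slices spanning the solid's height, so layer i sits at z = i·h/4 — gives 3 non-empty perimeters. Each is a 4-segment closed polygon; G0 lifts to the layer z and rapids to the start vertex, then G1 traces the edges. The cross-section shrinks linearly with z (the slice at the apex is degenerate and omitted).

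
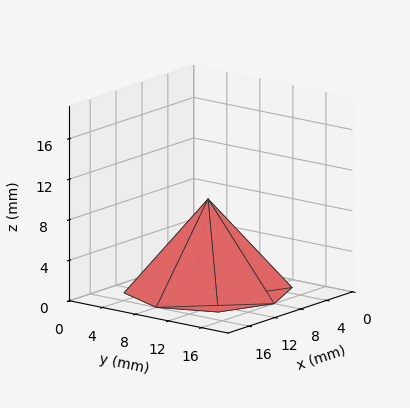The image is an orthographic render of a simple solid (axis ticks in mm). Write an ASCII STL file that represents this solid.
Reading the render: the shape is a regular 8-sided pyramid, base circumscribed radius ≈ 8 mm, apex at z ≈ 9 mm (dimensions read to the nearest mm from the axis ticks). For the STL, each face is triangulated and given an outward normal.

solid part
  facet normal 0.0000 0.0000 -1.0000
    outer loop
      vertex 8.0 16.0 0.0
      vertex 13.7 13.7 0.0
      vertex 16.0 8.0 0.0
    endloop
  endfacet
  facet normal 0.0000 0.0000 -1.0000
    outer loop
      vertex 2.3 13.7 0.0
      vertex 8.0 16.0 0.0
      vertex 16.0 8.0 0.0
    endloop
  endfacet
  facet normal 0.0000 0.0000 -1.0000
    outer loop
      vertex 0.0 8.0 0.0
      vertex 2.3 13.7 0.0
      vertex 16.0 8.0 0.0
    endloop
  endfacet
  facet normal 0.0000 0.0000 -1.0000
    outer loop
      vertex 2.3 2.3 0.0
      vertex 0.0 8.0 0.0
      vertex 16.0 8.0 0.0
    endloop
  endfacet
  facet normal 0.0000 0.0000 -1.0000
    outer loop
      vertex 8.0 0.0 0.0
      vertex 2.3 2.3 0.0
      vertex 16.0 8.0 0.0
    endloop
  endfacet
  facet normal 0.0000 0.0000 -1.0000
    outer loop
      vertex 13.7 2.3 0.0
      vertex 8.0 0.0 0.0
      vertex 16.0 8.0 0.0
    endloop
  endfacet
  facet normal 0.7156 0.2887 0.6361
    outer loop
      vertex 16.0 8.0 0.0
      vertex 13.7 13.7 0.0
      vertex 8.0 8.0 9.0
    endloop
  endfacet
  facet normal 0.2887 0.7156 0.6361
    outer loop
      vertex 13.7 13.7 0.0
      vertex 8.0 16.0 0.0
      vertex 8.0 8.0 9.0
    endloop
  endfacet
  facet normal -0.2887 0.7156 0.6361
    outer loop
      vertex 8.0 16.0 0.0
      vertex 2.3 13.7 0.0
      vertex 8.0 8.0 9.0
    endloop
  endfacet
  facet normal -0.7156 0.2887 0.6361
    outer loop
      vertex 2.3 13.7 0.0
      vertex 0.0 8.0 0.0
      vertex 8.0 8.0 9.0
    endloop
  endfacet
  facet normal -0.7156 -0.2887 0.6361
    outer loop
      vertex 0.0 8.0 0.0
      vertex 2.3 2.3 0.0
      vertex 8.0 8.0 9.0
    endloop
  endfacet
  facet normal -0.2887 -0.7156 0.6361
    outer loop
      vertex 2.3 2.3 0.0
      vertex 8.0 0.0 0.0
      vertex 8.0 8.0 9.0
    endloop
  endfacet
  facet normal 0.2887 -0.7156 0.6361
    outer loop
      vertex 8.0 0.0 0.0
      vertex 13.7 2.3 0.0
      vertex 8.0 8.0 9.0
    endloop
  endfacet
  facet normal 0.7156 -0.2887 0.6361
    outer loop
      vertex 13.7 2.3 0.0
      vertex 16.0 8.0 0.0
      vertex 8.0 8.0 9.0
    endloop
  endfacet
endsolid part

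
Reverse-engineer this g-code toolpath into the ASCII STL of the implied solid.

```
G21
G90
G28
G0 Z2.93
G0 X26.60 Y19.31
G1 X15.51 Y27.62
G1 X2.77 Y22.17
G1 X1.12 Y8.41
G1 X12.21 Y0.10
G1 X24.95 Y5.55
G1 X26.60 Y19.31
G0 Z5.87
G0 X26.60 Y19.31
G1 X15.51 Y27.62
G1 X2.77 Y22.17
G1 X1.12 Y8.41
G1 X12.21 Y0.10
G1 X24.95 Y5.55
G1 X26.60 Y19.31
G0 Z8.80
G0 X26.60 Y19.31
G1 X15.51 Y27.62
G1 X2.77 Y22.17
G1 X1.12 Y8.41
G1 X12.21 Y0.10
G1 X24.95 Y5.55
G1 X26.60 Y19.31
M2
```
solid part
  facet normal 0.0000 0.0000 -1.0000
    outer loop
      vertex 2.77 22.17 0.00
      vertex 15.51 27.62 0.00
      vertex 26.60 19.31 0.00
    endloop
  endfacet
  facet normal 0.0000 0.0000 -1.0000
    outer loop
      vertex 1.12 8.41 0.00
      vertex 2.77 22.17 0.00
      vertex 26.60 19.31 0.00
    endloop
  endfacet
  facet normal 0.0000 0.0000 -1.0000
    outer loop
      vertex 12.21 0.10 0.00
      vertex 1.12 8.41 0.00
      vertex 26.60 19.31 0.00
    endloop
  endfacet
  facet normal 0.0000 0.0000 -1.0000
    outer loop
      vertex 24.95 5.55 0.00
      vertex 12.21 0.10 0.00
      vertex 26.60 19.31 0.00
    endloop
  endfacet
  facet normal 0.0000 0.0000 1.0000
    outer loop
      vertex 26.60 19.31 8.80
      vertex 15.51 27.62 8.80
      vertex 2.77 22.17 8.80
    endloop
  endfacet
  facet normal 0.0000 0.0000 1.0000
    outer loop
      vertex 26.60 19.31 8.80
      vertex 2.77 22.17 8.80
      vertex 1.12 8.41 8.80
    endloop
  endfacet
  facet normal 0.0000 0.0000 1.0000
    outer loop
      vertex 26.60 19.31 8.80
      vertex 1.12 8.41 8.80
      vertex 12.21 0.10 8.80
    endloop
  endfacet
  facet normal 0.0000 0.0000 1.0000
    outer loop
      vertex 26.60 19.31 8.80
      vertex 12.21 0.10 8.80
      vertex 24.95 5.55 8.80
    endloop
  endfacet
  facet normal 0.5997 0.8003 0.0000
    outer loop
      vertex 26.60 19.31 0.00
      vertex 15.51 27.62 0.00
      vertex 15.51 27.62 8.80
    endloop
  endfacet
  facet normal 0.5997 0.8003 0.0000
    outer loop
      vertex 26.60 19.31 0.00
      vertex 15.51 27.62 8.80
      vertex 26.60 19.31 8.80
    endloop
  endfacet
  facet normal -0.3933 0.9194 0.0000
    outer loop
      vertex 15.51 27.62 0.00
      vertex 2.77 22.17 0.00
      vertex 2.77 22.17 8.80
    endloop
  endfacet
  facet normal -0.3933 0.9194 0.0000
    outer loop
      vertex 15.51 27.62 0.00
      vertex 2.77 22.17 8.80
      vertex 15.51 27.62 8.80
    endloop
  endfacet
  facet normal -0.9929 0.1191 0.0000
    outer loop
      vertex 2.77 22.17 0.00
      vertex 1.12 8.41 0.00
      vertex 1.12 8.41 8.80
    endloop
  endfacet
  facet normal -0.9929 0.1191 0.0000
    outer loop
      vertex 2.77 22.17 0.00
      vertex 1.12 8.41 8.80
      vertex 2.77 22.17 8.80
    endloop
  endfacet
  facet normal -0.5997 -0.8003 0.0000
    outer loop
      vertex 1.12 8.41 0.00
      vertex 12.21 0.10 0.00
      vertex 12.21 0.10 8.80
    endloop
  endfacet
  facet normal -0.5997 -0.8003 0.0000
    outer loop
      vertex 1.12 8.41 0.00
      vertex 12.21 0.10 8.80
      vertex 1.12 8.41 8.80
    endloop
  endfacet
  facet normal 0.3933 -0.9194 0.0000
    outer loop
      vertex 12.21 0.10 0.00
      vertex 24.95 5.55 0.00
      vertex 24.95 5.55 8.80
    endloop
  endfacet
  facet normal 0.3933 -0.9194 0.0000
    outer loop
      vertex 12.21 0.10 0.00
      vertex 24.95 5.55 8.80
      vertex 12.21 0.10 8.80
    endloop
  endfacet
  facet normal 0.9929 -0.1191 0.0000
    outer loop
      vertex 24.95 5.55 0.00
      vertex 26.60 19.31 0.00
      vertex 26.60 19.31 8.80
    endloop
  endfacet
  facet normal 0.9929 -0.1191 0.0000
    outer loop
      vertex 24.95 5.55 0.00
      vertex 26.60 19.31 8.80
      vertex 24.95 5.55 8.80
    endloop
  endfacet
endsolid part

The G0 Z moves step by Δz≈2.93 mm. Every layer's G1 loop is the same polygon, so the solid is a straight extrusion of it from z=0 to z≈8.8. Closing with flat bottom and top caps and triangulating gives 20 facets — a regular 6-sided prism (a cylinder approximated with 6 flat sides), circumscribed radius ≈ 13.9 mm, height ≈ 8.8 mm.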